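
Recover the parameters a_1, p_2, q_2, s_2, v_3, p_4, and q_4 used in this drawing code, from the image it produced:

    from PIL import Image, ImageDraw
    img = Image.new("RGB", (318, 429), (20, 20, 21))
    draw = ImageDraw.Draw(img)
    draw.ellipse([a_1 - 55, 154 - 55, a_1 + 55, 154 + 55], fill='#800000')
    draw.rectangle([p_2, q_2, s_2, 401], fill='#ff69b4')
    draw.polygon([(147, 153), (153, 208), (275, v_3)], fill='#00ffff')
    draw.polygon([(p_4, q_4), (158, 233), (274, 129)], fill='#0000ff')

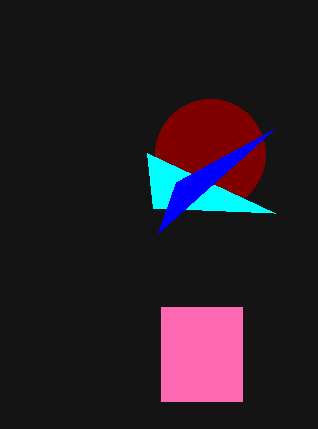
a_1 = 210
p_2 = 161
q_2 = 307
s_2 = 242
v_3 = 213
p_4 = 176
q_4 = 182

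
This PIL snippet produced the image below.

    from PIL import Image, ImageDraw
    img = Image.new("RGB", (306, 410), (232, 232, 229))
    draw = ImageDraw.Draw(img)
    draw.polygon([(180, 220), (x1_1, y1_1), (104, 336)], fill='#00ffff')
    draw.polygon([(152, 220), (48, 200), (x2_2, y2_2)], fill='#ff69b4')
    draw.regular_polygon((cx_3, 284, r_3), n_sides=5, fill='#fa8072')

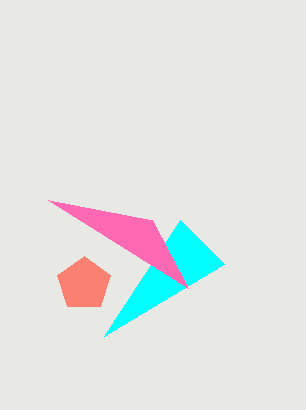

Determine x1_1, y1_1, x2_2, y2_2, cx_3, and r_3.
x1_1 = 224; y1_1 = 264; x2_2 = 188; y2_2 = 288; cx_3 = 84; r_3 = 28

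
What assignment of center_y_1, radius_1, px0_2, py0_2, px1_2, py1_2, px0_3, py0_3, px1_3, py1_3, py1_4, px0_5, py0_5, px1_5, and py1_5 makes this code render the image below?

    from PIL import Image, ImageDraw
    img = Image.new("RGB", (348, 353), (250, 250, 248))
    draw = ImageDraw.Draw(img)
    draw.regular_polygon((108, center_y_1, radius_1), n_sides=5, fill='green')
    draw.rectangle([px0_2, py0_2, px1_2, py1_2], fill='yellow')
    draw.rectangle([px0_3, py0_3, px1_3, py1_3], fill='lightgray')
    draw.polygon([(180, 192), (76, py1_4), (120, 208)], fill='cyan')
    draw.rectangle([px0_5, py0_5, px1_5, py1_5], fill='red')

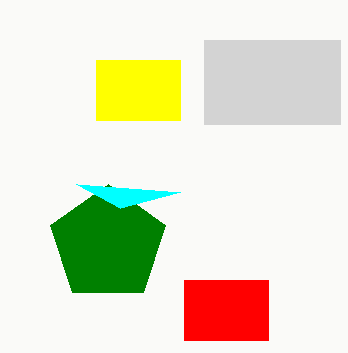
center_y_1 = 244
radius_1 = 60
px0_2 = 96
py0_2 = 60
px1_2 = 180
py1_2 = 120
px0_3 = 204
py0_3 = 40
px1_3 = 340
py1_3 = 124
py1_4 = 184
px0_5 = 184
py0_5 = 280
px1_5 = 268
py1_5 = 340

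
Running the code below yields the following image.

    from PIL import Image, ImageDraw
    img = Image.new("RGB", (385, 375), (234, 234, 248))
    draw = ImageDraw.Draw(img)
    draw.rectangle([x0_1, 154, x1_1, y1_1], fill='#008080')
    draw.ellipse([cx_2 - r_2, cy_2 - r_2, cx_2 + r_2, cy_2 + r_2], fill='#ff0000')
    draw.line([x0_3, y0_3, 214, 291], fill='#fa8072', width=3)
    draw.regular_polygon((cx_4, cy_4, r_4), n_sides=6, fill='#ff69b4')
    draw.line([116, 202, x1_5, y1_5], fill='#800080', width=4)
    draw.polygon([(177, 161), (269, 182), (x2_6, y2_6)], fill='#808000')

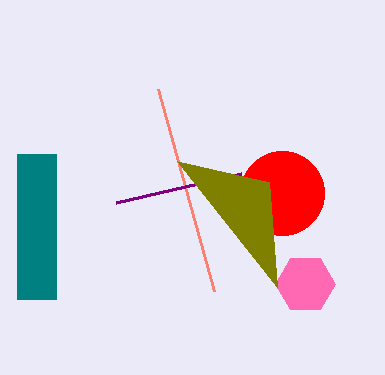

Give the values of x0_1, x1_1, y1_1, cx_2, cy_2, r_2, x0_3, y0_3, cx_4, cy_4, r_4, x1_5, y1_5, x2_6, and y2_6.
x0_1 = 17, x1_1 = 56, y1_1 = 299, cx_2 = 282, cy_2 = 193, r_2 = 42, x0_3 = 158, y0_3 = 89, cx_4 = 305, cy_4 = 284, r_4 = 30, x1_5 = 241, y1_5 = 173, x2_6 = 277, y2_6 = 287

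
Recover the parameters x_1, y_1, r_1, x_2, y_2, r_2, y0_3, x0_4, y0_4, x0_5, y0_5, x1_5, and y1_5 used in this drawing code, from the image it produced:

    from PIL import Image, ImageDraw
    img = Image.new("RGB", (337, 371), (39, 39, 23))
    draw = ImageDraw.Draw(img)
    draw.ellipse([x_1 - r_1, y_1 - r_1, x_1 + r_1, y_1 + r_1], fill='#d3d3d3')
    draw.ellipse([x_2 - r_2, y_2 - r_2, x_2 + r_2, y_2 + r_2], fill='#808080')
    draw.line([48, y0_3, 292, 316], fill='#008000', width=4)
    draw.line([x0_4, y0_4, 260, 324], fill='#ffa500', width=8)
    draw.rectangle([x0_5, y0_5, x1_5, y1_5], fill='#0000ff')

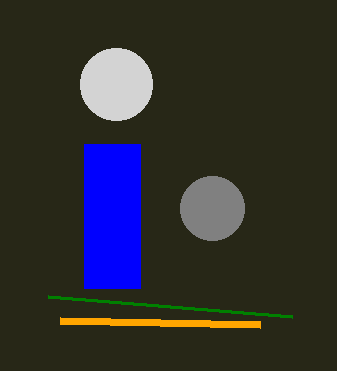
x_1 = 116, y_1 = 84, r_1 = 36, x_2 = 212, y_2 = 208, r_2 = 32, y0_3 = 296, x0_4 = 60, y0_4 = 320, x0_5 = 84, y0_5 = 144, x1_5 = 140, y1_5 = 288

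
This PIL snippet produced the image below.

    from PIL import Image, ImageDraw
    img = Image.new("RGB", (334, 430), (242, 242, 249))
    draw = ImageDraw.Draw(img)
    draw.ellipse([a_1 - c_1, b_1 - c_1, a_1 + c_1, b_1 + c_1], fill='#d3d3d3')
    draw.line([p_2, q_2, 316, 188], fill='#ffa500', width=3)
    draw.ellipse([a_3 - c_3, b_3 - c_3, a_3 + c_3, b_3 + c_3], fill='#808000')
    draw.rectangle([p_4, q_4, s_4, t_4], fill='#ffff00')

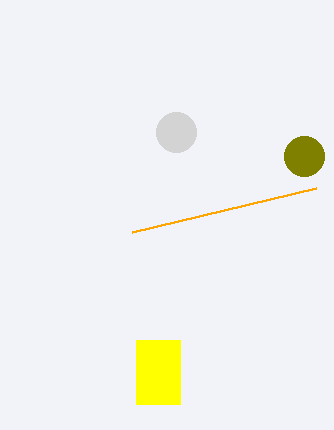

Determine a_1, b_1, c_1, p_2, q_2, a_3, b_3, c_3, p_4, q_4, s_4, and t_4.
a_1 = 176; b_1 = 132; c_1 = 20; p_2 = 132; q_2 = 232; a_3 = 304; b_3 = 156; c_3 = 20; p_4 = 136; q_4 = 340; s_4 = 180; t_4 = 404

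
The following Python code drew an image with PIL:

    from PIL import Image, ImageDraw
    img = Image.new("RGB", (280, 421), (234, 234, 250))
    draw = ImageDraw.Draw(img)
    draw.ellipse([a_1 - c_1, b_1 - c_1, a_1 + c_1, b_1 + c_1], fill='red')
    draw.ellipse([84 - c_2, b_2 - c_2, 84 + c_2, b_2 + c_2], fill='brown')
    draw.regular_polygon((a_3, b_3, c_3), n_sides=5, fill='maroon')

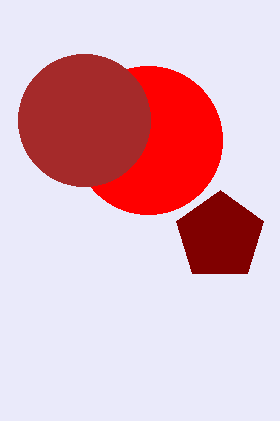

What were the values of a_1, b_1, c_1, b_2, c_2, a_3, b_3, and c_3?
a_1 = 148, b_1 = 140, c_1 = 74, b_2 = 120, c_2 = 66, a_3 = 220, b_3 = 236, c_3 = 46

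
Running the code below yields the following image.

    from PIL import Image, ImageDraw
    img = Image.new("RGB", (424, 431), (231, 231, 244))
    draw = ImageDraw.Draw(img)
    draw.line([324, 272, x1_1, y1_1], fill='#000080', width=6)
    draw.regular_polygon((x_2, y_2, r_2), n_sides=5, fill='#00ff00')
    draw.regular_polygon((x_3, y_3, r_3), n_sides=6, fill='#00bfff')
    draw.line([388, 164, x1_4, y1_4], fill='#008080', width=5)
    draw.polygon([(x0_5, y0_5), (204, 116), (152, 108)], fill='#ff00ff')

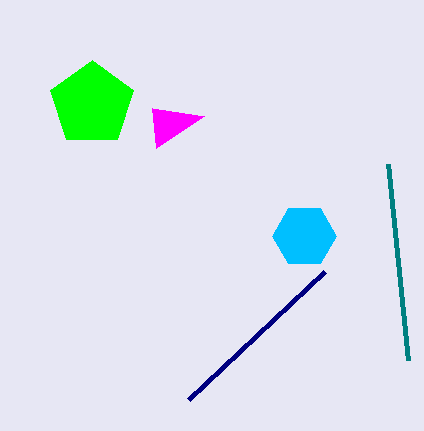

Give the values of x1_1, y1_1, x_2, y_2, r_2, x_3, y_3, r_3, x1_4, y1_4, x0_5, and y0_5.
x1_1 = 188
y1_1 = 400
x_2 = 92
y_2 = 104
r_2 = 44
x_3 = 304
y_3 = 236
r_3 = 32
x1_4 = 408
y1_4 = 360
x0_5 = 156
y0_5 = 148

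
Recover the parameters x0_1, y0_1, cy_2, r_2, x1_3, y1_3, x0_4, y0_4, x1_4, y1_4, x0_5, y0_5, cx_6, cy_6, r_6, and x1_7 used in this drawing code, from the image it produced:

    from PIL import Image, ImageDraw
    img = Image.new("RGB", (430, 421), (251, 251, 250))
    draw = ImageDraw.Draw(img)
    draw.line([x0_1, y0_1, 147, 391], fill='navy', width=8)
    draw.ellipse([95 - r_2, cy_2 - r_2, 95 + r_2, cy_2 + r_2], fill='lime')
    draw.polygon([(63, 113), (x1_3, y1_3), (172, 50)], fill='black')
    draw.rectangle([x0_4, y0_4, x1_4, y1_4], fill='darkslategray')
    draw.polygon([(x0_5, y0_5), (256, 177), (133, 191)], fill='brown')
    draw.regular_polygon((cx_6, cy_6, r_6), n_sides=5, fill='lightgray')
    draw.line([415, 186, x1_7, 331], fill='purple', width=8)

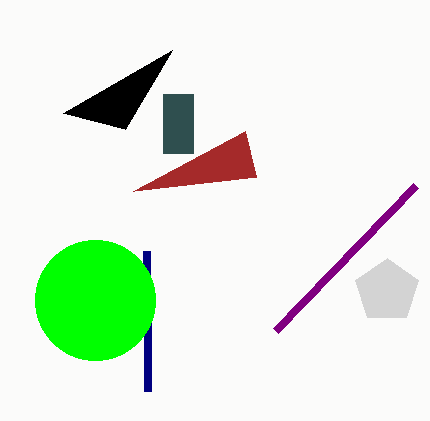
x0_1 = 146; y0_1 = 251; cy_2 = 300; r_2 = 60; x1_3 = 125; y1_3 = 129; x0_4 = 163; y0_4 = 94; x1_4 = 193; y1_4 = 153; x0_5 = 245; y0_5 = 131; cx_6 = 387; cy_6 = 291; r_6 = 33; x1_7 = 275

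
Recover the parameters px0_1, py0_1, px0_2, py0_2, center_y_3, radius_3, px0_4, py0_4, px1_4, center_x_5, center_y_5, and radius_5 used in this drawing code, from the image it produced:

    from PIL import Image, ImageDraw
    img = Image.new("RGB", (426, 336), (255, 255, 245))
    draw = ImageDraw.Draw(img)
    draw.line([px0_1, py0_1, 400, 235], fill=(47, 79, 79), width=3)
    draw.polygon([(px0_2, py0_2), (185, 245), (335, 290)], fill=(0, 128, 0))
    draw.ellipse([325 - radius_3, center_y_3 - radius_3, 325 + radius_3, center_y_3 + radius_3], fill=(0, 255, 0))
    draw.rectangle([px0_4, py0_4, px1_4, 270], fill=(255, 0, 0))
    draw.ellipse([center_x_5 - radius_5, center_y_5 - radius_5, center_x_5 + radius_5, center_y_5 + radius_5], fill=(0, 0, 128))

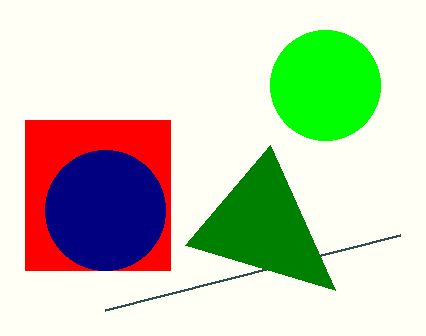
px0_1 = 105, py0_1 = 310, px0_2 = 270, py0_2 = 145, center_y_3 = 85, radius_3 = 55, px0_4 = 25, py0_4 = 120, px1_4 = 170, center_x_5 = 105, center_y_5 = 210, radius_5 = 60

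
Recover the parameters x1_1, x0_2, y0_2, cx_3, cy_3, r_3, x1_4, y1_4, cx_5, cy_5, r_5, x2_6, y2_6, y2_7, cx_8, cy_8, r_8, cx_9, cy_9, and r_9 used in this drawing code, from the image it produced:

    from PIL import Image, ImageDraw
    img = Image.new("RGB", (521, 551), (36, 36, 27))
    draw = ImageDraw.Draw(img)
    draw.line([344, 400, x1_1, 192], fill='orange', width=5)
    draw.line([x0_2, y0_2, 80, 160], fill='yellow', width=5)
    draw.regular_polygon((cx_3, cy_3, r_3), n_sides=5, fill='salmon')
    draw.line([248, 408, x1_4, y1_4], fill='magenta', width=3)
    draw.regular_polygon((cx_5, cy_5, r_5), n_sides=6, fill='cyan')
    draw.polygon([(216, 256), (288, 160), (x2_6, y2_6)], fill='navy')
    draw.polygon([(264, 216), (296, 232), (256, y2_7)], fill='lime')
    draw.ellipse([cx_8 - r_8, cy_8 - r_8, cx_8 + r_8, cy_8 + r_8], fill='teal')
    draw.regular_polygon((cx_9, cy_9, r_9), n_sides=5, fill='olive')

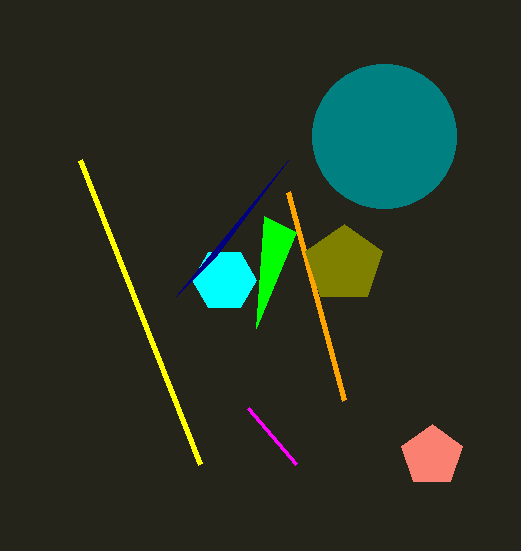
x1_1 = 288, x0_2 = 200, y0_2 = 464, cx_3 = 432, cy_3 = 456, r_3 = 32, x1_4 = 296, y1_4 = 464, cx_5 = 224, cy_5 = 280, r_5 = 32, x2_6 = 176, y2_6 = 296, y2_7 = 328, cx_8 = 384, cy_8 = 136, r_8 = 72, cx_9 = 344, cy_9 = 264, r_9 = 40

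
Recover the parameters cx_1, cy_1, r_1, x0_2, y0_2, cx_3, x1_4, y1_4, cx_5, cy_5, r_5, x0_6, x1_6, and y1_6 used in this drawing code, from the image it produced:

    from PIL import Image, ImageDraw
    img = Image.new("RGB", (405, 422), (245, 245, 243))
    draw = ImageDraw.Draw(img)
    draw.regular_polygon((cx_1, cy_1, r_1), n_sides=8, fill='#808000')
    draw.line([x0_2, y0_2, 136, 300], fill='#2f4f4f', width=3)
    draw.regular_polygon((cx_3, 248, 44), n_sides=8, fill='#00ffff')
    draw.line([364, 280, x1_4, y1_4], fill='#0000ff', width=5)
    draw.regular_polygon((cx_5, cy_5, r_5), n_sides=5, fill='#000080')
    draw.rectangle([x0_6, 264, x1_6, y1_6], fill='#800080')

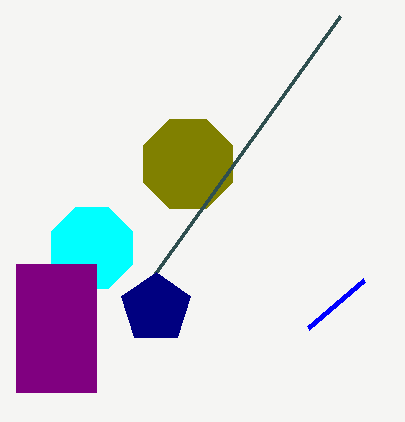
cx_1 = 188, cy_1 = 164, r_1 = 48, x0_2 = 340, y0_2 = 16, cx_3 = 92, x1_4 = 308, y1_4 = 328, cx_5 = 156, cy_5 = 308, r_5 = 36, x0_6 = 16, x1_6 = 96, y1_6 = 392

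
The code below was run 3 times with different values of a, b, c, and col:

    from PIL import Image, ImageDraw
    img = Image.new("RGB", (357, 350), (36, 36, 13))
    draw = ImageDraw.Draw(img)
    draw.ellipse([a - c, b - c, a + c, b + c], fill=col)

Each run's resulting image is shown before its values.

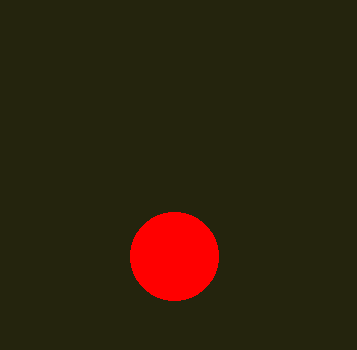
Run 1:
a = 174
b = 256
c = 44
col = 'red'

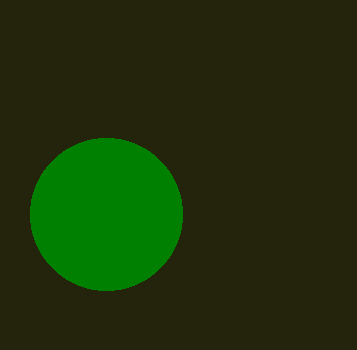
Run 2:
a = 106; b = 214; c = 76; col = 'green'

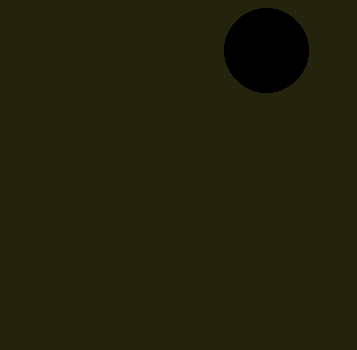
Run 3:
a = 266; b = 50; c = 42; col = 'black'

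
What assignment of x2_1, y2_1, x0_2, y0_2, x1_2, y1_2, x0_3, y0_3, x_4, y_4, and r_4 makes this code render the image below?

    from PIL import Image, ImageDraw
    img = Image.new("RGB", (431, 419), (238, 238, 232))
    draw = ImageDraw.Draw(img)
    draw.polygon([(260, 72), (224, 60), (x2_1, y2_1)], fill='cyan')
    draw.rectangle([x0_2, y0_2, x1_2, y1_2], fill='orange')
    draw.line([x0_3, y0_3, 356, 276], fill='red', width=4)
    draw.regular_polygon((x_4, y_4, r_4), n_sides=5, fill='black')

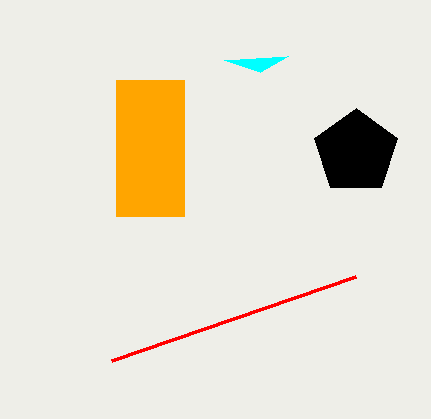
x2_1 = 288
y2_1 = 56
x0_2 = 116
y0_2 = 80
x1_2 = 184
y1_2 = 216
x0_3 = 112
y0_3 = 360
x_4 = 356
y_4 = 152
r_4 = 44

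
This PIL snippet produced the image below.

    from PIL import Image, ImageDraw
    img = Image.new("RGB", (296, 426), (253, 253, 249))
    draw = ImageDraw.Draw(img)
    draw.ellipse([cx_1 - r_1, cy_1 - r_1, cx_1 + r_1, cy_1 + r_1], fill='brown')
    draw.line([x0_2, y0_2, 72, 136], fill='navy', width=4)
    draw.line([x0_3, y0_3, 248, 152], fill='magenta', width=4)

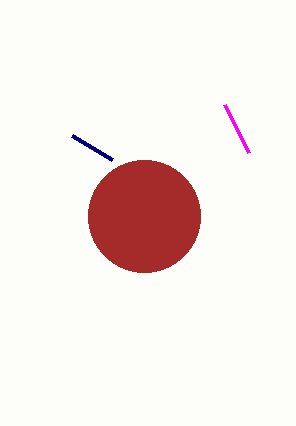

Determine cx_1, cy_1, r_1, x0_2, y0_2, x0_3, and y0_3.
cx_1 = 144
cy_1 = 216
r_1 = 56
x0_2 = 112
y0_2 = 160
x0_3 = 224
y0_3 = 104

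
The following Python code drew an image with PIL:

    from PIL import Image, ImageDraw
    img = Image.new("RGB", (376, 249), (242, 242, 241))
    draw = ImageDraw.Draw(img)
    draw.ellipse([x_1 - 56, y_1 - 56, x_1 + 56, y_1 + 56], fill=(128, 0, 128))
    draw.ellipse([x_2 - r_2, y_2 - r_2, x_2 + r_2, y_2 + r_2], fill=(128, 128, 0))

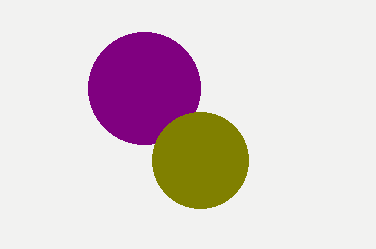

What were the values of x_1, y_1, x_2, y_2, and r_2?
x_1 = 144; y_1 = 88; x_2 = 200; y_2 = 160; r_2 = 48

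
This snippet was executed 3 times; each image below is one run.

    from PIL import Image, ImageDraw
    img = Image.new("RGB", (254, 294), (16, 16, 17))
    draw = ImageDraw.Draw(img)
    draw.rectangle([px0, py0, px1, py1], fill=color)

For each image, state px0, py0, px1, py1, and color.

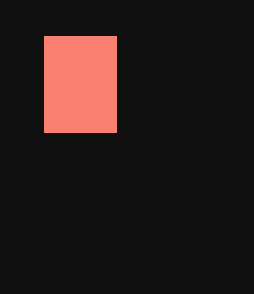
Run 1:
px0 = 44, py0 = 36, px1 = 116, py1 = 132, color = 'salmon'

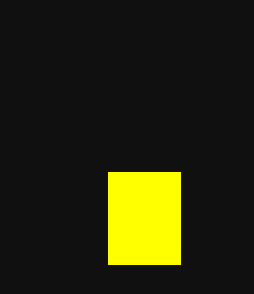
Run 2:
px0 = 108, py0 = 172, px1 = 180, py1 = 264, color = 'yellow'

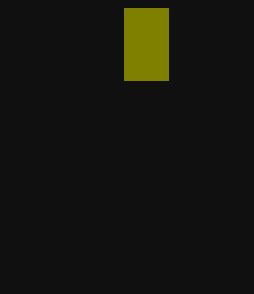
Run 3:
px0 = 124
py0 = 8
px1 = 168
py1 = 80
color = 'olive'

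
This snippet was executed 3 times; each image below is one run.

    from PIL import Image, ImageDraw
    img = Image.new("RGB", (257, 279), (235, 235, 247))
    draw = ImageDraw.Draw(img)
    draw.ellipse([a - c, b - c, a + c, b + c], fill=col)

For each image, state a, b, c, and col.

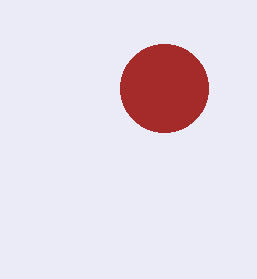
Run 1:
a = 164, b = 88, c = 44, col = 'brown'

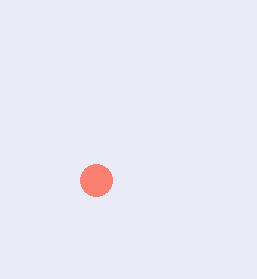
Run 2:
a = 96; b = 180; c = 16; col = 'salmon'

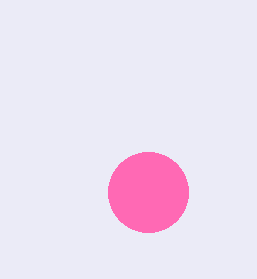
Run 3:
a = 148; b = 192; c = 40; col = 'hotpink'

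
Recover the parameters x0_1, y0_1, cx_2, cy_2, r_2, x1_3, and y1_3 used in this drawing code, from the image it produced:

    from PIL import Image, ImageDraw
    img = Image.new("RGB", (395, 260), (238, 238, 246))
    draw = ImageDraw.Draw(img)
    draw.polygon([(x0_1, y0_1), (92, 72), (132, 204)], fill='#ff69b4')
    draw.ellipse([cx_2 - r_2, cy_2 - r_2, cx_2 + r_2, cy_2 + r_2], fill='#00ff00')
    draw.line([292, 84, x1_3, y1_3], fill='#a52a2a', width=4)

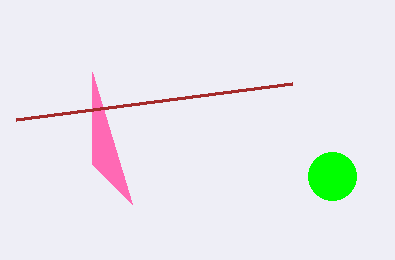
x0_1 = 92; y0_1 = 164; cx_2 = 332; cy_2 = 176; r_2 = 24; x1_3 = 16; y1_3 = 120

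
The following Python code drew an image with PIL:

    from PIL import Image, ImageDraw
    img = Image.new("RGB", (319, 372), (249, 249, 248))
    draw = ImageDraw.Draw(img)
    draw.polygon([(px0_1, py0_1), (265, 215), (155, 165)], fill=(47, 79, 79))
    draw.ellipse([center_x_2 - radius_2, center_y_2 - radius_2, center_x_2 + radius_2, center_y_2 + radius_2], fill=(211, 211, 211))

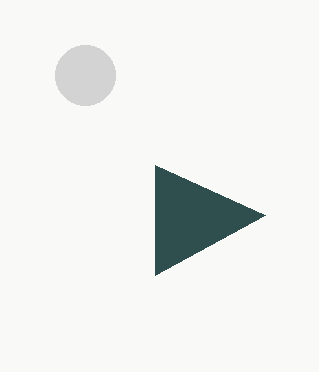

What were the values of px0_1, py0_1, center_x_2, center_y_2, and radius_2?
px0_1 = 155
py0_1 = 275
center_x_2 = 85
center_y_2 = 75
radius_2 = 30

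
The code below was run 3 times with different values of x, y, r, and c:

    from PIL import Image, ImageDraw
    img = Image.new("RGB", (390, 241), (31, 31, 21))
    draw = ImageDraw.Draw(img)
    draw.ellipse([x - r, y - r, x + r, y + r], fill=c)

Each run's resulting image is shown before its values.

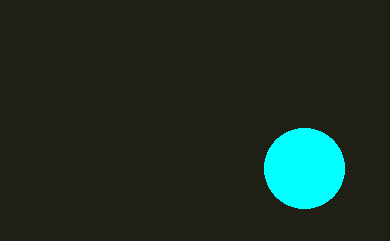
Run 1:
x = 304
y = 168
r = 40
c = 'cyan'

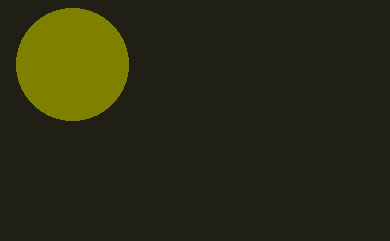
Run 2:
x = 72; y = 64; r = 56; c = 'olive'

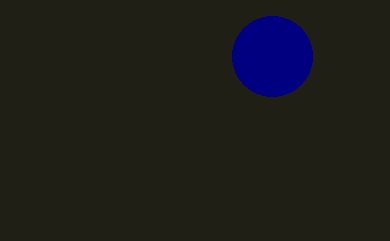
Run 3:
x = 272
y = 56
r = 40
c = 'navy'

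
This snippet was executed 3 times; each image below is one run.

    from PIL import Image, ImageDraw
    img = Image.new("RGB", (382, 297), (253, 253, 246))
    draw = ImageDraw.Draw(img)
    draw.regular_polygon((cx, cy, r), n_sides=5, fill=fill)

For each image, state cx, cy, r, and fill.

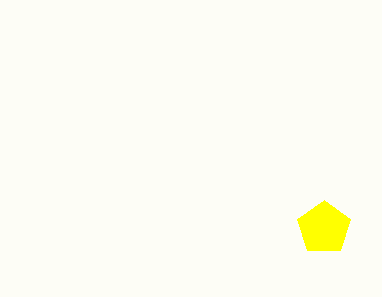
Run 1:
cx = 324
cy = 228
r = 28
fill = 'yellow'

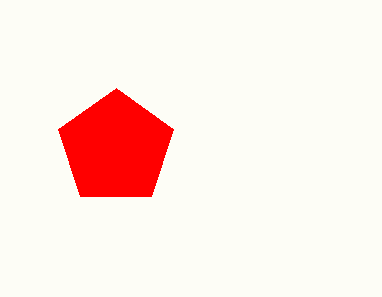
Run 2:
cx = 116
cy = 148
r = 60
fill = 'red'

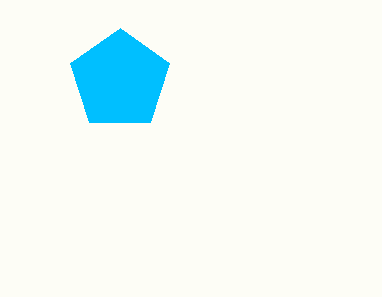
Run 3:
cx = 120
cy = 80
r = 52
fill = 'deepskyblue'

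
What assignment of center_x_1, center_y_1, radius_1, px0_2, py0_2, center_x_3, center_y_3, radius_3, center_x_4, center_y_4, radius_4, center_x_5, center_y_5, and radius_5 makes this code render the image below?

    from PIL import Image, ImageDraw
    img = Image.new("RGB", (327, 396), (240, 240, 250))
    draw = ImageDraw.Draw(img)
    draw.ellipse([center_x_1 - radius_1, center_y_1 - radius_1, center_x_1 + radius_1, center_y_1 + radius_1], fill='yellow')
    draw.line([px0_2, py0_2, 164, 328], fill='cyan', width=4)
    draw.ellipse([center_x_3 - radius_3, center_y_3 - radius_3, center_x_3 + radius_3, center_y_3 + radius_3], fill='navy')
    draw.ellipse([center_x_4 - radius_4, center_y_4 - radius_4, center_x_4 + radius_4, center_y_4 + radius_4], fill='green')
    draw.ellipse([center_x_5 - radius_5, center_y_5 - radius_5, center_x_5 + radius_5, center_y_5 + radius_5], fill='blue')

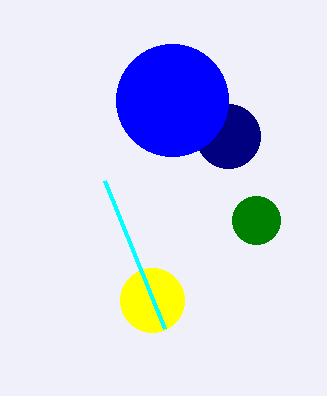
center_x_1 = 152
center_y_1 = 300
radius_1 = 32
px0_2 = 104
py0_2 = 180
center_x_3 = 228
center_y_3 = 136
radius_3 = 32
center_x_4 = 256
center_y_4 = 220
radius_4 = 24
center_x_5 = 172
center_y_5 = 100
radius_5 = 56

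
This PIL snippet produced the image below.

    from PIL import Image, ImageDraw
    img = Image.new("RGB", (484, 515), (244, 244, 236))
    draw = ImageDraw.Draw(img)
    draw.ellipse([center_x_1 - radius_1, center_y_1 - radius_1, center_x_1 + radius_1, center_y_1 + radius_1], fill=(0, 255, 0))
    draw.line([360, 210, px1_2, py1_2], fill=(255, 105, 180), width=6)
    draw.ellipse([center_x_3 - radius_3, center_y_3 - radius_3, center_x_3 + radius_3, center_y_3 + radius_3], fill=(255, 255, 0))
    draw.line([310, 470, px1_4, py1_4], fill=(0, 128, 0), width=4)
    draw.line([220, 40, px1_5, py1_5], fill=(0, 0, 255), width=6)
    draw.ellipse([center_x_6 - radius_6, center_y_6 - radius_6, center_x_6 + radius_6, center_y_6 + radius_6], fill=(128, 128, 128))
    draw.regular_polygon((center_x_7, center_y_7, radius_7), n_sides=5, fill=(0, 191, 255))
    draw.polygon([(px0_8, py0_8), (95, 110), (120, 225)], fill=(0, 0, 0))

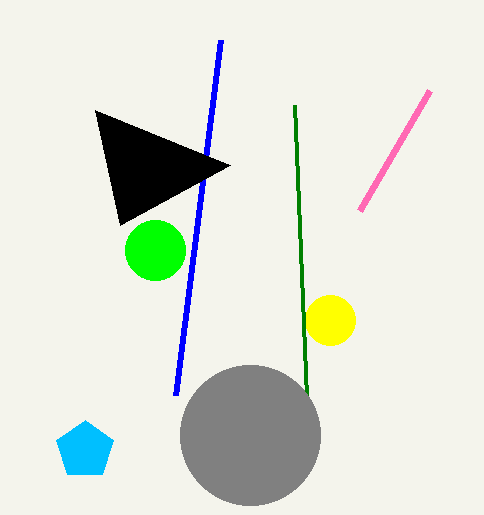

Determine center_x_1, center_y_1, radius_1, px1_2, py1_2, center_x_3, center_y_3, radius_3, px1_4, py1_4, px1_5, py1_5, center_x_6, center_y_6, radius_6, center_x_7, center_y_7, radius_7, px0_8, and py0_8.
center_x_1 = 155, center_y_1 = 250, radius_1 = 30, px1_2 = 430, py1_2 = 90, center_x_3 = 330, center_y_3 = 320, radius_3 = 25, px1_4 = 295, py1_4 = 105, px1_5 = 175, py1_5 = 395, center_x_6 = 250, center_y_6 = 435, radius_6 = 70, center_x_7 = 85, center_y_7 = 450, radius_7 = 30, px0_8 = 230, py0_8 = 165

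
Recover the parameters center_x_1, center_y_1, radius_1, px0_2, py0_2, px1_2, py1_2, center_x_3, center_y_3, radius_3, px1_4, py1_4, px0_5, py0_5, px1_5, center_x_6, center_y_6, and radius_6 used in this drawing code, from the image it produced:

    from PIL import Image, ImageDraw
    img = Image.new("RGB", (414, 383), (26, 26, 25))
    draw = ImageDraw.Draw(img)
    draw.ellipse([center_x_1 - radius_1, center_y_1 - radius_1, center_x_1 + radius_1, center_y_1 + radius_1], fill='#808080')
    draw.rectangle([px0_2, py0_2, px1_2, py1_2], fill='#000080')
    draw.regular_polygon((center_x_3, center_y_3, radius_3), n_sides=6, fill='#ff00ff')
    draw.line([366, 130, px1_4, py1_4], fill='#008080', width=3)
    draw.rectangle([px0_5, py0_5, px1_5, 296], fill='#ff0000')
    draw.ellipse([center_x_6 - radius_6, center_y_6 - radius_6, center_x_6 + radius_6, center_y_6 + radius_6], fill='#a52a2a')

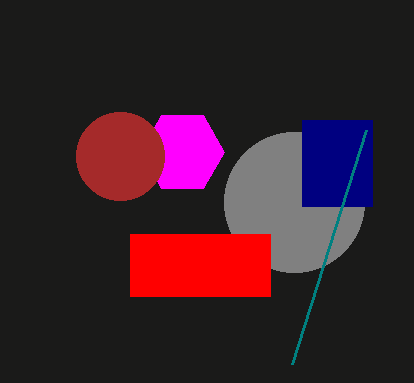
center_x_1 = 294, center_y_1 = 202, radius_1 = 70, px0_2 = 302, py0_2 = 120, px1_2 = 372, py1_2 = 206, center_x_3 = 182, center_y_3 = 152, radius_3 = 42, px1_4 = 292, py1_4 = 364, px0_5 = 130, py0_5 = 234, px1_5 = 270, center_x_6 = 120, center_y_6 = 156, radius_6 = 44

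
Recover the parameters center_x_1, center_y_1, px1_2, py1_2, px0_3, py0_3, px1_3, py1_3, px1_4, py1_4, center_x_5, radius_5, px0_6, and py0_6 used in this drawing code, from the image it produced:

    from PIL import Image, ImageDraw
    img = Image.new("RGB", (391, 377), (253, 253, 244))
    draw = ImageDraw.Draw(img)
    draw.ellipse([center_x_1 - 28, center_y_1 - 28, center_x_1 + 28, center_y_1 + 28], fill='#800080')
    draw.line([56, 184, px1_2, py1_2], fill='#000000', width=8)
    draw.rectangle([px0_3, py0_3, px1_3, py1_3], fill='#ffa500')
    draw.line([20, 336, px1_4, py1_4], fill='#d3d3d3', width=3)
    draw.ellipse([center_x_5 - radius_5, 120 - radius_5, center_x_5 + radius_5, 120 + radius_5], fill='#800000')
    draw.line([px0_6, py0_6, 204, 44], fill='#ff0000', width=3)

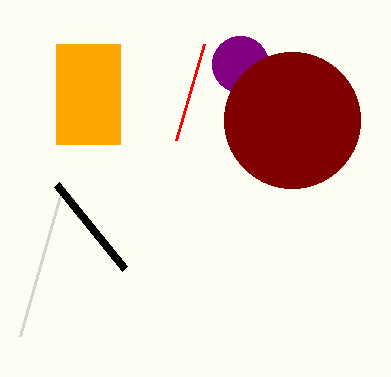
center_x_1 = 240
center_y_1 = 64
px1_2 = 124
py1_2 = 268
px0_3 = 56
py0_3 = 44
px1_3 = 120
py1_3 = 144
px1_4 = 60
py1_4 = 196
center_x_5 = 292
radius_5 = 68
px0_6 = 176
py0_6 = 140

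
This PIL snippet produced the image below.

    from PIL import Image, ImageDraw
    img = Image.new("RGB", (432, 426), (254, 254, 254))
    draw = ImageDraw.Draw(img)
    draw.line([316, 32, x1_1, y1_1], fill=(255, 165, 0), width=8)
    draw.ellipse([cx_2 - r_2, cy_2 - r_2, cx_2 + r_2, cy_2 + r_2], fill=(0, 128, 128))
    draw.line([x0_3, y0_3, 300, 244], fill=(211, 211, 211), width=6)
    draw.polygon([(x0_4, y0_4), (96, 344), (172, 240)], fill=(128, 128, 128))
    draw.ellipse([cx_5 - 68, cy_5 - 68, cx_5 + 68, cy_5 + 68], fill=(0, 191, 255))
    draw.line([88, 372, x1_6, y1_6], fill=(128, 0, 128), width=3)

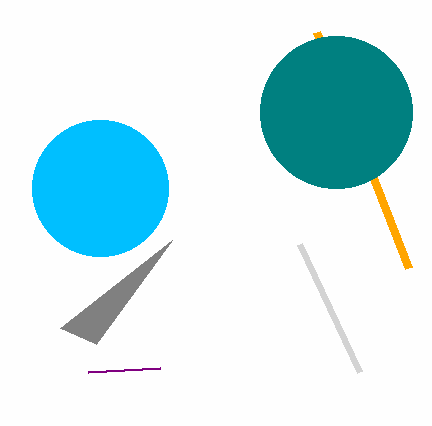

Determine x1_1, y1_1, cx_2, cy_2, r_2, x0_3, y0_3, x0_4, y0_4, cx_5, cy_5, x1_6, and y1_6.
x1_1 = 408
y1_1 = 268
cx_2 = 336
cy_2 = 112
r_2 = 76
x0_3 = 360
y0_3 = 372
x0_4 = 60
y0_4 = 328
cx_5 = 100
cy_5 = 188
x1_6 = 160
y1_6 = 368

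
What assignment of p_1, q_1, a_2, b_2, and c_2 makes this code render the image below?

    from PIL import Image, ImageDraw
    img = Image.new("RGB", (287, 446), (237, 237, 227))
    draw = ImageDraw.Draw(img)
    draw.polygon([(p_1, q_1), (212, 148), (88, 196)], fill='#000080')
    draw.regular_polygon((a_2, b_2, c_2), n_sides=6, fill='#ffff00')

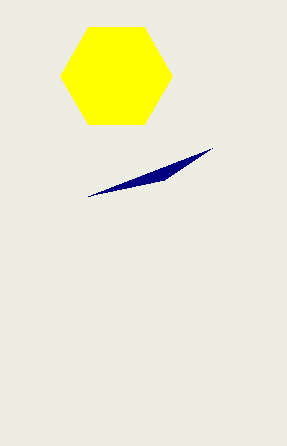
p_1 = 164; q_1 = 180; a_2 = 116; b_2 = 76; c_2 = 56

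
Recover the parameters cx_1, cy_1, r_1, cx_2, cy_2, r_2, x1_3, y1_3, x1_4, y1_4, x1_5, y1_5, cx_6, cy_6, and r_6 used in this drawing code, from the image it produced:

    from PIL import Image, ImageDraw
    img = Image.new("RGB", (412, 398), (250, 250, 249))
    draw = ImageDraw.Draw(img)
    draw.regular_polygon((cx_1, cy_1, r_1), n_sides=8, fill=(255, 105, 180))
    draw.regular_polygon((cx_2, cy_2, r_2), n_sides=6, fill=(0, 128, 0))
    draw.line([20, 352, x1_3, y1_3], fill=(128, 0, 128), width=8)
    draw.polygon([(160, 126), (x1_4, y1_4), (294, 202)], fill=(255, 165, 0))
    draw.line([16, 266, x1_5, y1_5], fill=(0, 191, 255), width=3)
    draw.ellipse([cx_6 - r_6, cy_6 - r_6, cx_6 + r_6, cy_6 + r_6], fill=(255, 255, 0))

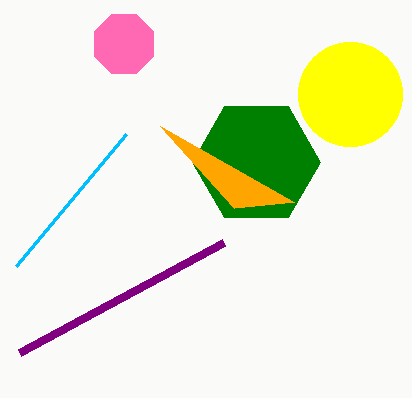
cx_1 = 124; cy_1 = 44; r_1 = 32; cx_2 = 256; cy_2 = 162; r_2 = 64; x1_3 = 224; y1_3 = 242; x1_4 = 234; y1_4 = 208; x1_5 = 126; y1_5 = 134; cx_6 = 350; cy_6 = 94; r_6 = 52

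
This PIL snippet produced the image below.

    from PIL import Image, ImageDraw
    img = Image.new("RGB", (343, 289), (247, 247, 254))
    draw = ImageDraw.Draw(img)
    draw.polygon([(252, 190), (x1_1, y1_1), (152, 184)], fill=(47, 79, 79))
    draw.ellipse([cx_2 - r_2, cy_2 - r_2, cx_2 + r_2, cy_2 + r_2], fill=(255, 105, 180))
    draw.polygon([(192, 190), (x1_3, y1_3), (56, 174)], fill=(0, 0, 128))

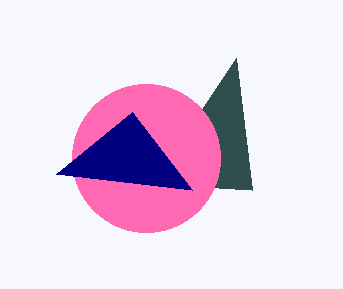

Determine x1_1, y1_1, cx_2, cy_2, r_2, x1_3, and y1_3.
x1_1 = 236
y1_1 = 58
cx_2 = 146
cy_2 = 158
r_2 = 74
x1_3 = 132
y1_3 = 112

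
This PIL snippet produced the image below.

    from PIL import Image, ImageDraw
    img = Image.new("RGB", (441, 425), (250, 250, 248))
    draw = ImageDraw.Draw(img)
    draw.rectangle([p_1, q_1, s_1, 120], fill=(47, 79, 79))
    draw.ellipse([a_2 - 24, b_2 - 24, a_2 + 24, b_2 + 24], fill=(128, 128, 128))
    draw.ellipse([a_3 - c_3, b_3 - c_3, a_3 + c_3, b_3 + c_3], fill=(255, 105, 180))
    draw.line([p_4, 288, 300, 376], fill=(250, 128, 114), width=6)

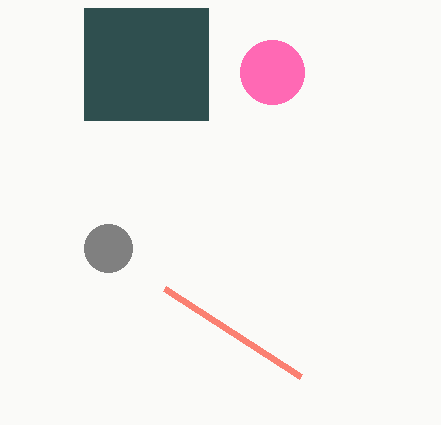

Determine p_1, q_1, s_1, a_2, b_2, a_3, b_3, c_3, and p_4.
p_1 = 84
q_1 = 8
s_1 = 208
a_2 = 108
b_2 = 248
a_3 = 272
b_3 = 72
c_3 = 32
p_4 = 164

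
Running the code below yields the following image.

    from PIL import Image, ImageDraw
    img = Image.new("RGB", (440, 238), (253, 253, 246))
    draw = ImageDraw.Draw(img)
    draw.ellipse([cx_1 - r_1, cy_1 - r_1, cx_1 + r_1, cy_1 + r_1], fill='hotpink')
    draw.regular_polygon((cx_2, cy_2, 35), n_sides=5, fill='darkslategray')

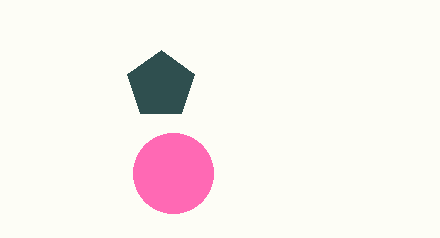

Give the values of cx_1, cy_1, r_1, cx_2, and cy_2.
cx_1 = 173; cy_1 = 173; r_1 = 40; cx_2 = 161; cy_2 = 85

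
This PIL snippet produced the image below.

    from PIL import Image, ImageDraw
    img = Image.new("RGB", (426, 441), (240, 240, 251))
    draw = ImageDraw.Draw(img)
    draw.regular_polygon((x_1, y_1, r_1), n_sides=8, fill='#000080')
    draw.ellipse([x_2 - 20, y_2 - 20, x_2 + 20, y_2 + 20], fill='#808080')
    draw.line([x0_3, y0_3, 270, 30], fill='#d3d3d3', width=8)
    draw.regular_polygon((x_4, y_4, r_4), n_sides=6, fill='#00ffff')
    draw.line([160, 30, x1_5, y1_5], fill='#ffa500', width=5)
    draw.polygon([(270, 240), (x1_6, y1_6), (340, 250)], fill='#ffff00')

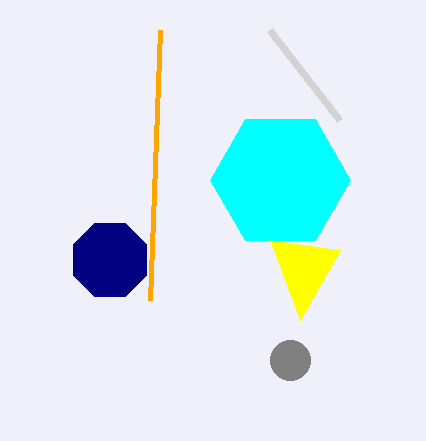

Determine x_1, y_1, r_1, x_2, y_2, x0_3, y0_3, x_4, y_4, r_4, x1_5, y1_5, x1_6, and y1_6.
x_1 = 110, y_1 = 260, r_1 = 40, x_2 = 290, y_2 = 360, x0_3 = 340, y0_3 = 120, x_4 = 280, y_4 = 180, r_4 = 70, x1_5 = 150, y1_5 = 300, x1_6 = 300, y1_6 = 320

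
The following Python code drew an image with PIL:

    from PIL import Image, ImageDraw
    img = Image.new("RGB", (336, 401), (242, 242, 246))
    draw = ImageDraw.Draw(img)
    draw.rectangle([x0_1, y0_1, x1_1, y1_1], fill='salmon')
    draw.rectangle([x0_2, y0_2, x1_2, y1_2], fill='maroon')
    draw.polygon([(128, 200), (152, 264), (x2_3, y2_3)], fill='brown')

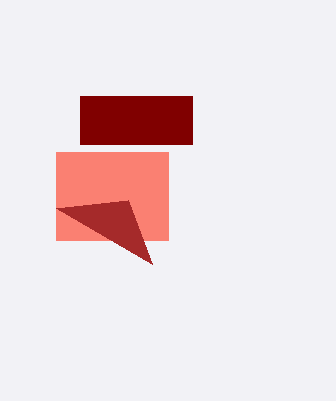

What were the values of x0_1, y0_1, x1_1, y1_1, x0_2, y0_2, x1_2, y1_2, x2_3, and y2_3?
x0_1 = 56
y0_1 = 152
x1_1 = 168
y1_1 = 240
x0_2 = 80
y0_2 = 96
x1_2 = 192
y1_2 = 144
x2_3 = 56
y2_3 = 208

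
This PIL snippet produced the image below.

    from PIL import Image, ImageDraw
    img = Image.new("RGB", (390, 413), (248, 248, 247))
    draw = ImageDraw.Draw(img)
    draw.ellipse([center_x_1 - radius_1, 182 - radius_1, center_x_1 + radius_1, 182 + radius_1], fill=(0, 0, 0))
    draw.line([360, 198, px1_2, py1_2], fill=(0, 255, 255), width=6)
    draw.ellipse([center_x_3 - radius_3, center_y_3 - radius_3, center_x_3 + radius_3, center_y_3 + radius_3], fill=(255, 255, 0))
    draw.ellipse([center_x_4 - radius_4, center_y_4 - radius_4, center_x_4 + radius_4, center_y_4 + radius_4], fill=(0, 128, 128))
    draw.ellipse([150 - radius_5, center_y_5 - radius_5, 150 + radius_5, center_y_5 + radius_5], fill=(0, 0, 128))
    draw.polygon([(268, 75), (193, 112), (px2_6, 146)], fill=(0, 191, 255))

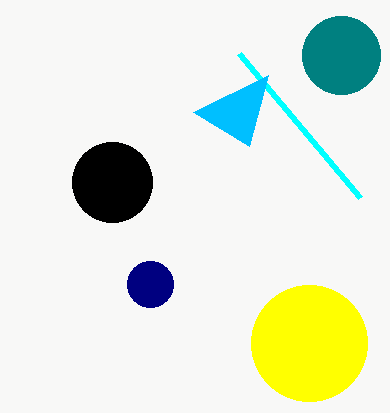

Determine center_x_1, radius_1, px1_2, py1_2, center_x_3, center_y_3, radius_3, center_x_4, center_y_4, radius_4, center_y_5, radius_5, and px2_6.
center_x_1 = 112, radius_1 = 40, px1_2 = 239, py1_2 = 54, center_x_3 = 309, center_y_3 = 343, radius_3 = 58, center_x_4 = 341, center_y_4 = 55, radius_4 = 39, center_y_5 = 284, radius_5 = 23, px2_6 = 249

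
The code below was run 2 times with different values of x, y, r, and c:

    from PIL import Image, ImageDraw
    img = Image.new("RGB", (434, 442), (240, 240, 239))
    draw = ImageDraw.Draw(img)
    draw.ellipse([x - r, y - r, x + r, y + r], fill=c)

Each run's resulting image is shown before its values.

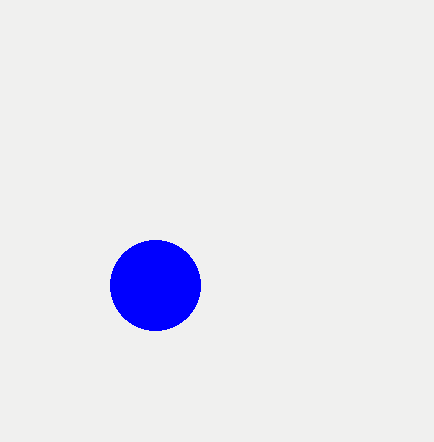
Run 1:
x = 155
y = 285
r = 45
c = 'blue'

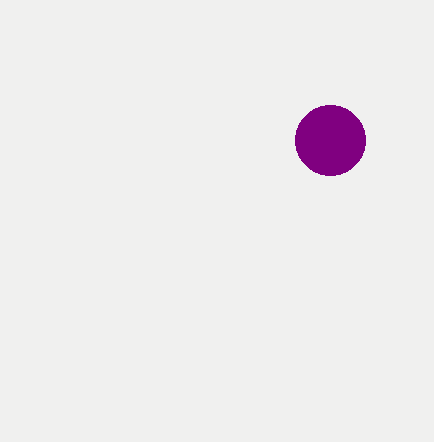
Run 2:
x = 330
y = 140
r = 35
c = 'purple'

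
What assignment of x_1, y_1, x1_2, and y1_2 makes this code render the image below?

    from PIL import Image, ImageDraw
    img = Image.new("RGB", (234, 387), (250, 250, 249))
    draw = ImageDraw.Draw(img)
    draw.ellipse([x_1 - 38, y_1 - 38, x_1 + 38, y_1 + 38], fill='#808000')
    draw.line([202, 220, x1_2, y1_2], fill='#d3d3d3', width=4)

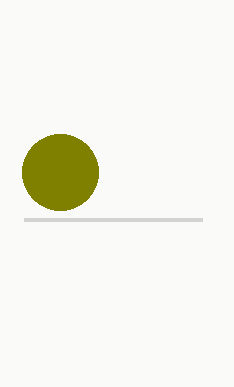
x_1 = 60
y_1 = 172
x1_2 = 24
y1_2 = 220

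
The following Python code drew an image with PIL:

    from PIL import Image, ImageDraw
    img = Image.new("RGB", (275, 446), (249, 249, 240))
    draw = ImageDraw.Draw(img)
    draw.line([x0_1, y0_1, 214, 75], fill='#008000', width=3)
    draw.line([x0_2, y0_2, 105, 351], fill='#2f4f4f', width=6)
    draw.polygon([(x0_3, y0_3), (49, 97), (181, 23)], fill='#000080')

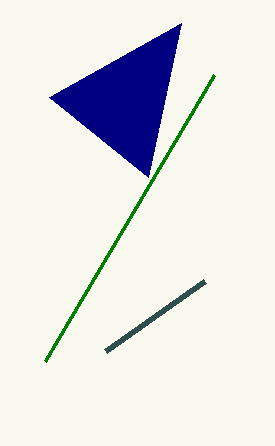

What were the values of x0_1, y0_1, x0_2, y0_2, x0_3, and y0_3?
x0_1 = 45; y0_1 = 361; x0_2 = 204; y0_2 = 281; x0_3 = 148; y0_3 = 177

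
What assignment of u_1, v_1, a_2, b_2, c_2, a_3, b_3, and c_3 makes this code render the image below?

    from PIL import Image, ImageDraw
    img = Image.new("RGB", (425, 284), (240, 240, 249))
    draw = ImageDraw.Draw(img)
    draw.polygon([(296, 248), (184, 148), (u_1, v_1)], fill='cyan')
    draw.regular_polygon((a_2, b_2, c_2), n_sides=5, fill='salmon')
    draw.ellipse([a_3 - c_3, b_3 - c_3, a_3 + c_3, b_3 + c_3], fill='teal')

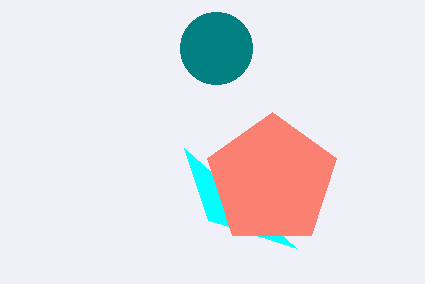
u_1 = 208
v_1 = 220
a_2 = 272
b_2 = 180
c_2 = 68
a_3 = 216
b_3 = 48
c_3 = 36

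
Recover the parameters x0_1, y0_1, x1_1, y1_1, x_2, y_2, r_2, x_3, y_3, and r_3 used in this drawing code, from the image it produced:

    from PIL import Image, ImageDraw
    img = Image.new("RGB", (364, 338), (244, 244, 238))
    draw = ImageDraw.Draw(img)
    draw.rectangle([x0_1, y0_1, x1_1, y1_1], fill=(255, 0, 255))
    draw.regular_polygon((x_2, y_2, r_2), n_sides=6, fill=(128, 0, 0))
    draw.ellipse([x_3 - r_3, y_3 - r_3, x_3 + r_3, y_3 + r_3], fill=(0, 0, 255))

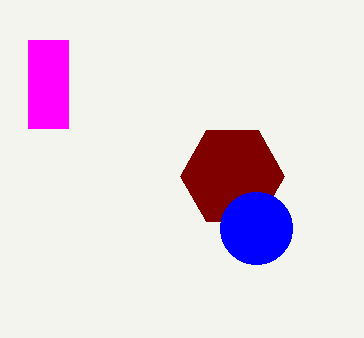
x0_1 = 28, y0_1 = 40, x1_1 = 68, y1_1 = 128, x_2 = 232, y_2 = 176, r_2 = 52, x_3 = 256, y_3 = 228, r_3 = 36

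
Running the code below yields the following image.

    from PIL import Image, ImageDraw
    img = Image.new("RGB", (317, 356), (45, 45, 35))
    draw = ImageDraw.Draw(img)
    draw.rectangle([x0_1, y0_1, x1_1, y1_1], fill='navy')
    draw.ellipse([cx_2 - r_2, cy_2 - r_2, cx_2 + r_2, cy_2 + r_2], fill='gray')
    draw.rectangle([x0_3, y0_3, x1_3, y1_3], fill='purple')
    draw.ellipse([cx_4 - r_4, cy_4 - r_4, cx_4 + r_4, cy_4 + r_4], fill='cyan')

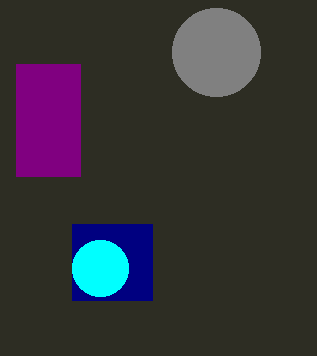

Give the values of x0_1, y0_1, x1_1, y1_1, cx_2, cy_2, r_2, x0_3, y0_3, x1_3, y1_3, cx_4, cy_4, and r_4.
x0_1 = 72, y0_1 = 224, x1_1 = 152, y1_1 = 300, cx_2 = 216, cy_2 = 52, r_2 = 44, x0_3 = 16, y0_3 = 64, x1_3 = 80, y1_3 = 176, cx_4 = 100, cy_4 = 268, r_4 = 28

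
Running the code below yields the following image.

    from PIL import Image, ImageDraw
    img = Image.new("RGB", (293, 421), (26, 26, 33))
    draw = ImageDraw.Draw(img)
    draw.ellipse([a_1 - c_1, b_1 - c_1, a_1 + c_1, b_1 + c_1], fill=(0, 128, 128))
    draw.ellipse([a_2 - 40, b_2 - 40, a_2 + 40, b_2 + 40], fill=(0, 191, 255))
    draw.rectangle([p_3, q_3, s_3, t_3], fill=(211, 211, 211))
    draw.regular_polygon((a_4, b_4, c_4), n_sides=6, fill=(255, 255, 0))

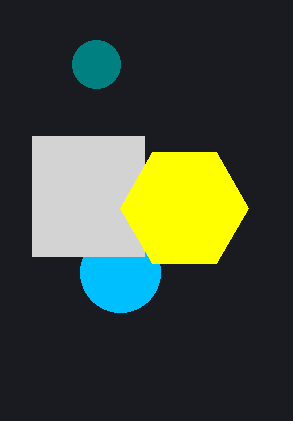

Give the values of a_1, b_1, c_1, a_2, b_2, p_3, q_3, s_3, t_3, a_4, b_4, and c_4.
a_1 = 96
b_1 = 64
c_1 = 24
a_2 = 120
b_2 = 272
p_3 = 32
q_3 = 136
s_3 = 144
t_3 = 256
a_4 = 184
b_4 = 208
c_4 = 64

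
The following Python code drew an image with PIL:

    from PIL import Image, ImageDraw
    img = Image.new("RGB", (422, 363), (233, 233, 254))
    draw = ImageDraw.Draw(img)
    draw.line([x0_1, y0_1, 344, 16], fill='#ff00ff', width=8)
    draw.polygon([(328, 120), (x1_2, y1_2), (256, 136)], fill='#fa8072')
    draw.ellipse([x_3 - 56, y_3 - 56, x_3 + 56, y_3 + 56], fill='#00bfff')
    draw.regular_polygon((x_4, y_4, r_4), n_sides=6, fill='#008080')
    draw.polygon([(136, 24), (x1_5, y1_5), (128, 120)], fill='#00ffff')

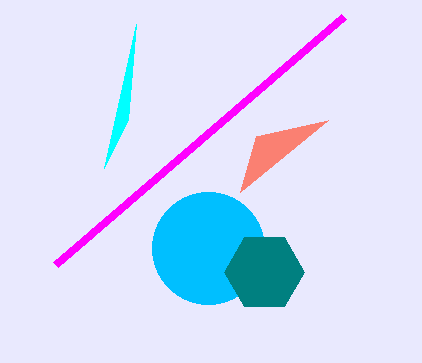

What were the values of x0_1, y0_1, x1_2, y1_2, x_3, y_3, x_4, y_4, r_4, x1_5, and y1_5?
x0_1 = 56; y0_1 = 264; x1_2 = 240; y1_2 = 192; x_3 = 208; y_3 = 248; x_4 = 264; y_4 = 272; r_4 = 40; x1_5 = 104; y1_5 = 168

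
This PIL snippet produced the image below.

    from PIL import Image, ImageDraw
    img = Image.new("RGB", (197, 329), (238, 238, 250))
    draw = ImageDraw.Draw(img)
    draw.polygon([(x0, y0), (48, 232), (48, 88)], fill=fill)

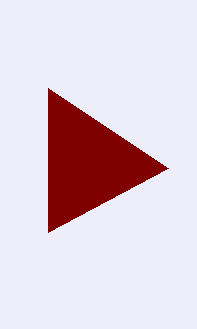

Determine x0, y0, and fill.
x0 = 168; y0 = 168; fill = 'maroon'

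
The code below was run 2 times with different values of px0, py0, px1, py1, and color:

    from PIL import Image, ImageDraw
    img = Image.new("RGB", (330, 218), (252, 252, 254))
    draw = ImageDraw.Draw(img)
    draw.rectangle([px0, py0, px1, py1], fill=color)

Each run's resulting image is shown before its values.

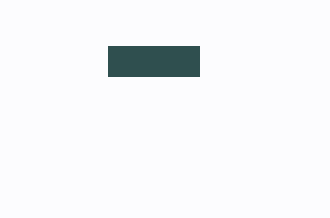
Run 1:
px0 = 108, py0 = 46, px1 = 199, py1 = 76, color = 'darkslategray'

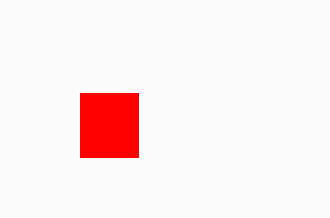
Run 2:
px0 = 80
py0 = 93
px1 = 138
py1 = 157
color = 'red'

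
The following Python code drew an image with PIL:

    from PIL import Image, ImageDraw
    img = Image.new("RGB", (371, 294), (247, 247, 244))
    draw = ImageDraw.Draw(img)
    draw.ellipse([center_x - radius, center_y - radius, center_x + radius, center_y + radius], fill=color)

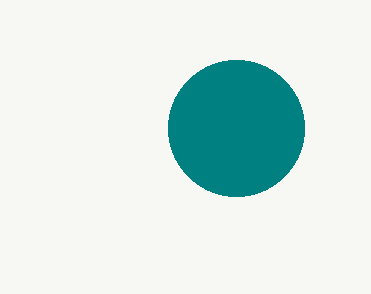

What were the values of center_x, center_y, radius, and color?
center_x = 236; center_y = 128; radius = 68; color = 'teal'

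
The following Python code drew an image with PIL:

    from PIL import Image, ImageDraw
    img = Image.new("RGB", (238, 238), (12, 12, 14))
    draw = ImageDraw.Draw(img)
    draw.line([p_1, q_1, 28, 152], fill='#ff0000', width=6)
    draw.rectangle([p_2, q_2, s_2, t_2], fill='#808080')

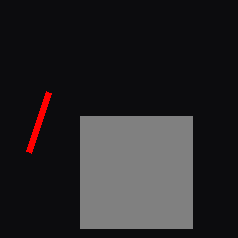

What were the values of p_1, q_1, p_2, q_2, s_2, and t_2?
p_1 = 48
q_1 = 92
p_2 = 80
q_2 = 116
s_2 = 192
t_2 = 228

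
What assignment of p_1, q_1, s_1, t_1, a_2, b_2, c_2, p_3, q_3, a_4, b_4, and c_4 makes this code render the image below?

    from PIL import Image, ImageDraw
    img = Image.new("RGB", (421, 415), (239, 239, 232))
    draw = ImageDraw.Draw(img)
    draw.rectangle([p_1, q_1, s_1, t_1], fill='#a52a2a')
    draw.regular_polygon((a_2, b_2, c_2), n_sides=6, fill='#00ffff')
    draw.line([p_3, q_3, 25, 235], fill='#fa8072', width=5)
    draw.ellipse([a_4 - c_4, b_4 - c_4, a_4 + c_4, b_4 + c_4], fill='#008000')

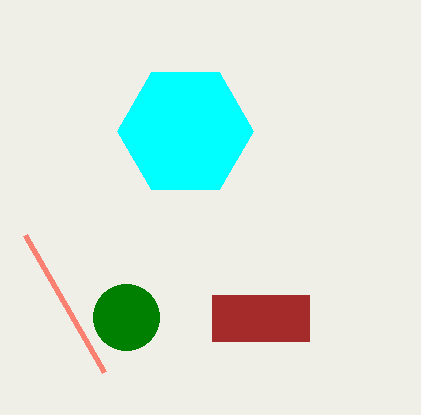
p_1 = 212, q_1 = 295, s_1 = 309, t_1 = 341, a_2 = 185, b_2 = 131, c_2 = 68, p_3 = 104, q_3 = 372, a_4 = 126, b_4 = 317, c_4 = 33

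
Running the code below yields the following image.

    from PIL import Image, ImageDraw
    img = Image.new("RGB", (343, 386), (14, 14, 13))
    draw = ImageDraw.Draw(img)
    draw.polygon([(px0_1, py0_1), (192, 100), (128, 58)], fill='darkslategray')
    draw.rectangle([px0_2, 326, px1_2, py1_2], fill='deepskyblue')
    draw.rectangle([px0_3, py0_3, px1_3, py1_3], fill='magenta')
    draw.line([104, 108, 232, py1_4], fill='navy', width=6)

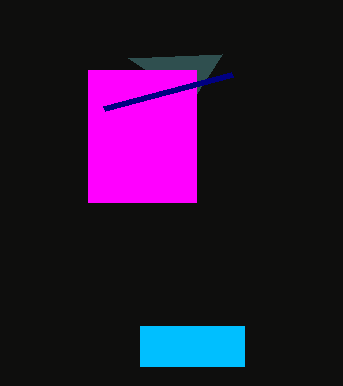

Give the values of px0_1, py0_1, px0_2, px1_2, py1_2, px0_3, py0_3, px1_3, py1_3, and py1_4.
px0_1 = 222; py0_1 = 54; px0_2 = 140; px1_2 = 244; py1_2 = 366; px0_3 = 88; py0_3 = 70; px1_3 = 196; py1_3 = 202; py1_4 = 74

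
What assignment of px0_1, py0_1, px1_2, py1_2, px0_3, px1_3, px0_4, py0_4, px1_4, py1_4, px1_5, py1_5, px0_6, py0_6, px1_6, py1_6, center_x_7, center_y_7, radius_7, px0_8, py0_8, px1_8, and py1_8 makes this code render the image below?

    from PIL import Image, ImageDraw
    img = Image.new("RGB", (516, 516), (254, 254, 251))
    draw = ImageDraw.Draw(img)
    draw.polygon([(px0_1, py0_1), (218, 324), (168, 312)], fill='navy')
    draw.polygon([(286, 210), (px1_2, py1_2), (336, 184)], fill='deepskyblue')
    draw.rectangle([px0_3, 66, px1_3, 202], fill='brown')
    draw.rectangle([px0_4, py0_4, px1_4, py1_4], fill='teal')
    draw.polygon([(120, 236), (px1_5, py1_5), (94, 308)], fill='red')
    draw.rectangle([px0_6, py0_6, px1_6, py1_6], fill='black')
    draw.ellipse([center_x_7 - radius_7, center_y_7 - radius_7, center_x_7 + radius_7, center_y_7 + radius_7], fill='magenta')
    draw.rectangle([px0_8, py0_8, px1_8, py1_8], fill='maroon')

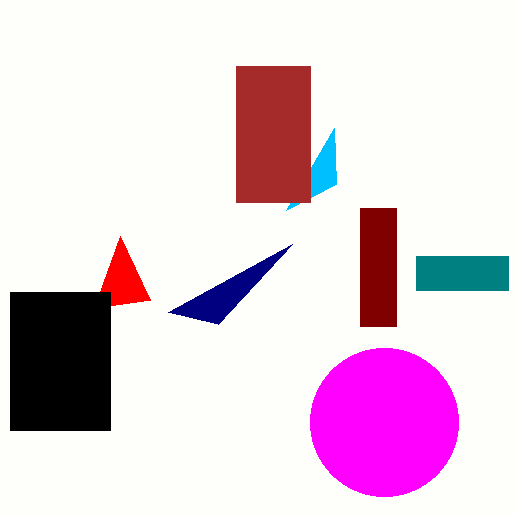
px0_1 = 292
py0_1 = 244
px1_2 = 334
py1_2 = 128
px0_3 = 236
px1_3 = 310
px0_4 = 416
py0_4 = 256
px1_4 = 508
py1_4 = 290
px1_5 = 150
py1_5 = 300
px0_6 = 10
py0_6 = 292
px1_6 = 110
py1_6 = 430
center_x_7 = 384
center_y_7 = 422
radius_7 = 74
px0_8 = 360
py0_8 = 208
px1_8 = 396
py1_8 = 326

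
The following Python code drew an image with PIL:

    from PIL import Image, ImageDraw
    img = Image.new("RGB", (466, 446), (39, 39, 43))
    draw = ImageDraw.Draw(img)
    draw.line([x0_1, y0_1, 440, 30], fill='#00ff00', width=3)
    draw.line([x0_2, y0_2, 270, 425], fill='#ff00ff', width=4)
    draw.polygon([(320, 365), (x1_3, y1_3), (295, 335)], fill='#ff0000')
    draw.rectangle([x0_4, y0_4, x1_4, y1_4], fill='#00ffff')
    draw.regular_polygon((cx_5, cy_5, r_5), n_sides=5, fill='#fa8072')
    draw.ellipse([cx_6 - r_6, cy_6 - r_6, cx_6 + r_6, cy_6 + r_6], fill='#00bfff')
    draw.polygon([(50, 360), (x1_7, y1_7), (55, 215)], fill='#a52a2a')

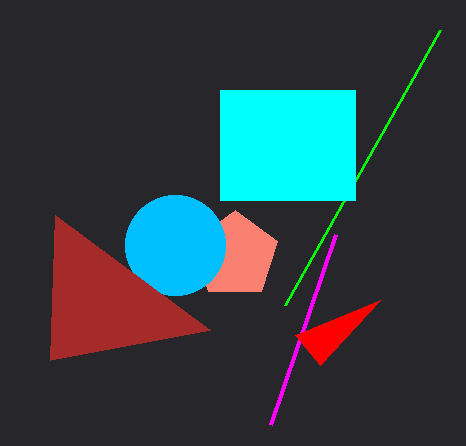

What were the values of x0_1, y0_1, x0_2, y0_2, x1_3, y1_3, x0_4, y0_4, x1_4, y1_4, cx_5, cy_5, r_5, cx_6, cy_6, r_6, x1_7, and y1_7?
x0_1 = 285; y0_1 = 305; x0_2 = 335; y0_2 = 235; x1_3 = 380; y1_3 = 300; x0_4 = 220; y0_4 = 90; x1_4 = 355; y1_4 = 200; cx_5 = 235; cy_5 = 255; r_5 = 45; cx_6 = 175; cy_6 = 245; r_6 = 50; x1_7 = 210; y1_7 = 330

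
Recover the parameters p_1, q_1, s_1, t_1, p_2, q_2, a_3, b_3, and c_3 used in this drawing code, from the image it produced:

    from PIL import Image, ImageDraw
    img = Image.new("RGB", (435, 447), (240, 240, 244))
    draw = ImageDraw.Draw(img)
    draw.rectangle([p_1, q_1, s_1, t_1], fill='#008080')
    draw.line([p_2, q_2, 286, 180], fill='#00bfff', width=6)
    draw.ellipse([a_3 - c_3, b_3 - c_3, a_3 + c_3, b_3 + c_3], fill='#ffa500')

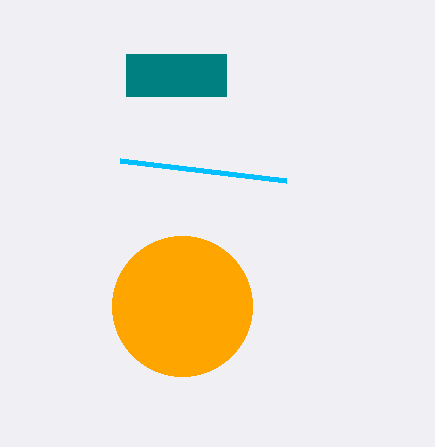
p_1 = 126, q_1 = 54, s_1 = 226, t_1 = 96, p_2 = 120, q_2 = 160, a_3 = 182, b_3 = 306, c_3 = 70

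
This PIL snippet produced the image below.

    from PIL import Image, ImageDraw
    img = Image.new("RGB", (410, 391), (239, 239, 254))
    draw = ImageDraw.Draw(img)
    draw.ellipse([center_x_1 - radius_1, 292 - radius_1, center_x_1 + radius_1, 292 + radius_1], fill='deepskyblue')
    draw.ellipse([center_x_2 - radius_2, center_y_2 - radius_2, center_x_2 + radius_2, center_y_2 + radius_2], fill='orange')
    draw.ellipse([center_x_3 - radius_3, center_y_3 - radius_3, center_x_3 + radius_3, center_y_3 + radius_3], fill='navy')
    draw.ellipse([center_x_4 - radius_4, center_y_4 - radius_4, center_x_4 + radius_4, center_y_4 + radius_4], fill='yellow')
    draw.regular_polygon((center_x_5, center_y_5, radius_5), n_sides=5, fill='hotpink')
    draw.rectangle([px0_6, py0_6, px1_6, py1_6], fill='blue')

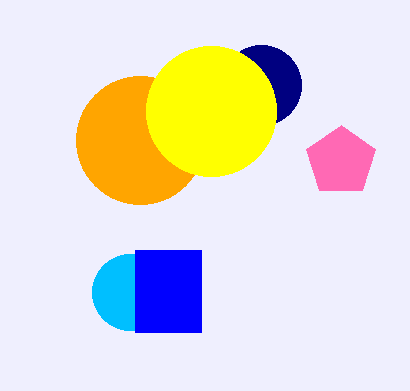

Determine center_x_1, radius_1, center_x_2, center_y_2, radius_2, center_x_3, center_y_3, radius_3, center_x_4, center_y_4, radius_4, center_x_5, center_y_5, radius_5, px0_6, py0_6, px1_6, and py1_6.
center_x_1 = 130
radius_1 = 38
center_x_2 = 140
center_y_2 = 140
radius_2 = 64
center_x_3 = 261
center_y_3 = 85
radius_3 = 40
center_x_4 = 211
center_y_4 = 111
radius_4 = 65
center_x_5 = 341
center_y_5 = 161
radius_5 = 36
px0_6 = 135
py0_6 = 250
px1_6 = 201
py1_6 = 332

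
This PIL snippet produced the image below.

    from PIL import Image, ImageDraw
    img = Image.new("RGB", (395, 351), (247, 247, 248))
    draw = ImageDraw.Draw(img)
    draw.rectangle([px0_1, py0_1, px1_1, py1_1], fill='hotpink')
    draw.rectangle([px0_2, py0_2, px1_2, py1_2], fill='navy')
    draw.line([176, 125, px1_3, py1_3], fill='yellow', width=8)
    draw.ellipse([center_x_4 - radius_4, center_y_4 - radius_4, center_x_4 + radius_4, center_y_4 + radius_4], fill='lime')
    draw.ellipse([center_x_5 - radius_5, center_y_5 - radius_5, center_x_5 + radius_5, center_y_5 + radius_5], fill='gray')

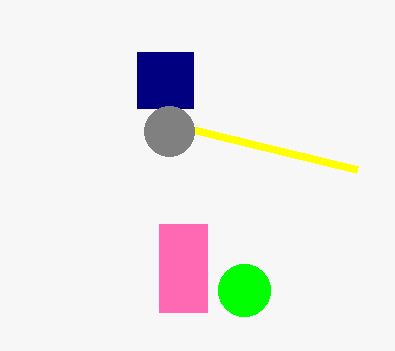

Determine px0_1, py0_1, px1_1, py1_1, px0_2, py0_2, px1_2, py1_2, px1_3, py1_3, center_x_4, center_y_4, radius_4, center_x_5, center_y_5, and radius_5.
px0_1 = 159, py0_1 = 224, px1_1 = 207, py1_1 = 312, px0_2 = 137, py0_2 = 52, px1_2 = 193, py1_2 = 108, px1_3 = 357, py1_3 = 169, center_x_4 = 244, center_y_4 = 290, radius_4 = 26, center_x_5 = 169, center_y_5 = 131, radius_5 = 25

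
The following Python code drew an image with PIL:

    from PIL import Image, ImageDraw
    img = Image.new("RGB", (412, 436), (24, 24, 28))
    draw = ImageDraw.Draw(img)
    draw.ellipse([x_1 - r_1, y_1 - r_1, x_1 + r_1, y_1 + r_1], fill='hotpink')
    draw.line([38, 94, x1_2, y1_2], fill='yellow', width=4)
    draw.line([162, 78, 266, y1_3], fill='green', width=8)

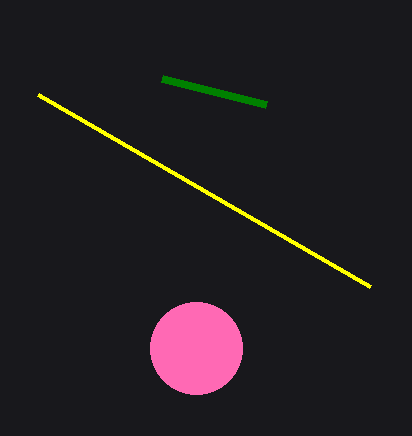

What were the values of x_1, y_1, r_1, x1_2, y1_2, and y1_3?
x_1 = 196; y_1 = 348; r_1 = 46; x1_2 = 370; y1_2 = 286; y1_3 = 104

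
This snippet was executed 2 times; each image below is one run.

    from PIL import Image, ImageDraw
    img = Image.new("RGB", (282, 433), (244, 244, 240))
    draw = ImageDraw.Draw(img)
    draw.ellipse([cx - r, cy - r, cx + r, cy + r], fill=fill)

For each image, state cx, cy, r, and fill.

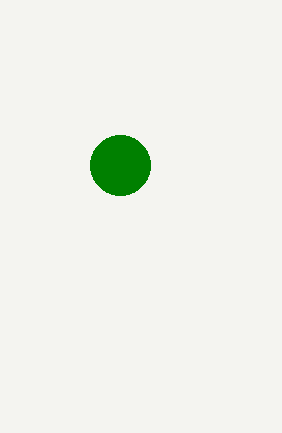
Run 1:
cx = 120
cy = 165
r = 30
fill = 'green'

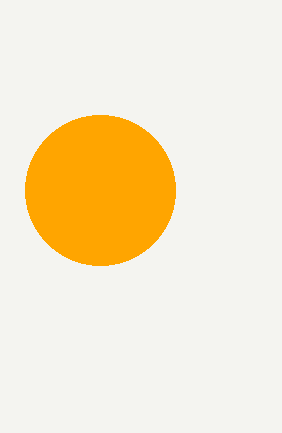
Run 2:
cx = 100; cy = 190; r = 75; fill = 'orange'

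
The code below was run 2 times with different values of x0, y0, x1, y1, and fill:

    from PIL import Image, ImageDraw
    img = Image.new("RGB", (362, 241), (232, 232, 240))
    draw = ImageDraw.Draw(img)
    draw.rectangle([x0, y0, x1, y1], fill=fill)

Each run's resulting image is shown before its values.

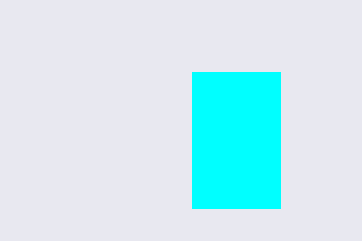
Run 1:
x0 = 192, y0 = 72, x1 = 280, y1 = 208, fill = 'cyan'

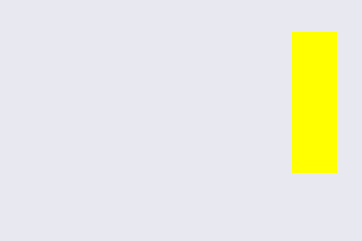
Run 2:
x0 = 292
y0 = 32
x1 = 336
y1 = 172
fill = 'yellow'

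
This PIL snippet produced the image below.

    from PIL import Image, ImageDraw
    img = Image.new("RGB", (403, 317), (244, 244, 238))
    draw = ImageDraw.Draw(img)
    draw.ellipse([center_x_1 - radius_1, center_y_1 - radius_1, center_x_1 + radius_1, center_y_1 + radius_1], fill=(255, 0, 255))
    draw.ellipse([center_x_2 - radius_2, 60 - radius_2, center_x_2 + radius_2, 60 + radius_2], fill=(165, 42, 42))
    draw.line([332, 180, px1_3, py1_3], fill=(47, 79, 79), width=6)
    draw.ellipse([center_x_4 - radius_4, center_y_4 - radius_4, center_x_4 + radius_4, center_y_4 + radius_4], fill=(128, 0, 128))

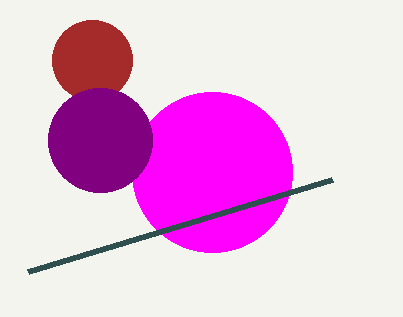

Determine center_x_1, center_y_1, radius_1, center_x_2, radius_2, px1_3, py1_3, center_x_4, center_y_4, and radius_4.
center_x_1 = 212; center_y_1 = 172; radius_1 = 80; center_x_2 = 92; radius_2 = 40; px1_3 = 28; py1_3 = 272; center_x_4 = 100; center_y_4 = 140; radius_4 = 52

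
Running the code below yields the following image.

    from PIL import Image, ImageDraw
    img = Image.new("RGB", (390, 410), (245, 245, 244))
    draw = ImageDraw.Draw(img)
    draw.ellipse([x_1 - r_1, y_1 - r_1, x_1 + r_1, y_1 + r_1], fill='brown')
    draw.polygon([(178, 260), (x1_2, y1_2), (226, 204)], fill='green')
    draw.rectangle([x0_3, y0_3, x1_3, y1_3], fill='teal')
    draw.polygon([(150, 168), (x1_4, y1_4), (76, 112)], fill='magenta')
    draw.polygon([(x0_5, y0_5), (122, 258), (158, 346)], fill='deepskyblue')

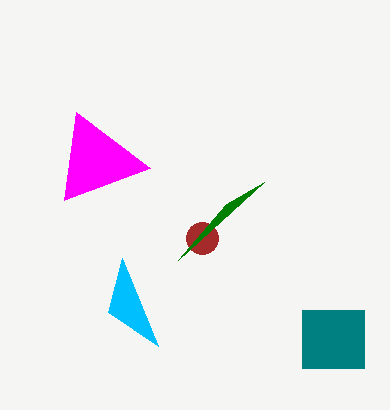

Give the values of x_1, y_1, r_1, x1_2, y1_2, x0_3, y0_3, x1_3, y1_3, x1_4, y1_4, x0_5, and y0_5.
x_1 = 202, y_1 = 238, r_1 = 16, x1_2 = 264, y1_2 = 182, x0_3 = 302, y0_3 = 310, x1_3 = 364, y1_3 = 368, x1_4 = 64, y1_4 = 200, x0_5 = 108, y0_5 = 312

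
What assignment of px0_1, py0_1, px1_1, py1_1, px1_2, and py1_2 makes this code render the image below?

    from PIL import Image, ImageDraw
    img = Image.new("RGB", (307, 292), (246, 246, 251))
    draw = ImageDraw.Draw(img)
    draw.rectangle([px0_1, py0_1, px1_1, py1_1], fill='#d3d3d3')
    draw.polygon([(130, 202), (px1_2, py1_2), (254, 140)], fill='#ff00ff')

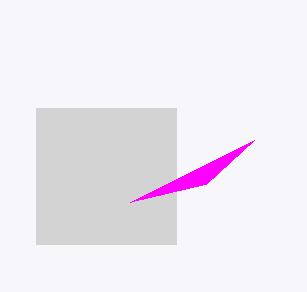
px0_1 = 36, py0_1 = 108, px1_1 = 176, py1_1 = 244, px1_2 = 206, py1_2 = 184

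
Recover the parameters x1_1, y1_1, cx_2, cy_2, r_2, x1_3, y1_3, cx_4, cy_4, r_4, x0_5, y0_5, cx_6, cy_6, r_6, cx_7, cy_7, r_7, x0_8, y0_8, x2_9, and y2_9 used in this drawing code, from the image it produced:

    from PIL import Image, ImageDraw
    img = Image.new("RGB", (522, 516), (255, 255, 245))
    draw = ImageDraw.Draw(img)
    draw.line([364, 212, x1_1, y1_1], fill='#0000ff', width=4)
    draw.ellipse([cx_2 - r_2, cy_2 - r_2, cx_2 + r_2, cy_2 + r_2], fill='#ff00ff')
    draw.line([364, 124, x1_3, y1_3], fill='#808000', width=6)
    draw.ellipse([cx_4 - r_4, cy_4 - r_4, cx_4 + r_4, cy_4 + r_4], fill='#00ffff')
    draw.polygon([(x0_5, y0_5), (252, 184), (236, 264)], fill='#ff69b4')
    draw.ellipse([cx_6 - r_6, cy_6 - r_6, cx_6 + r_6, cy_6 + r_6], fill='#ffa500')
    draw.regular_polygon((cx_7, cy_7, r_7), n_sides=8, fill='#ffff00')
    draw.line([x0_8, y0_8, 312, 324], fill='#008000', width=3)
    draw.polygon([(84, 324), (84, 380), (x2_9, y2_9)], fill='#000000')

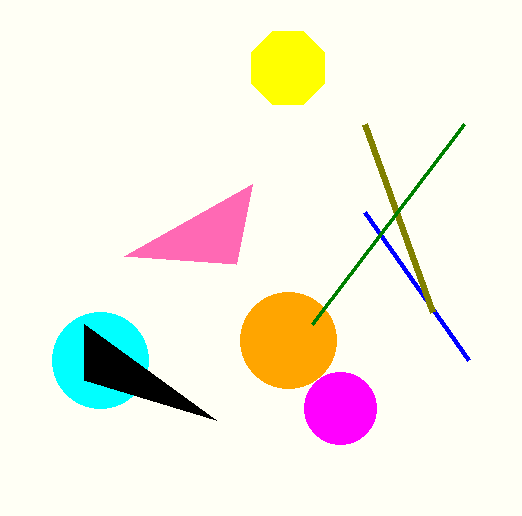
x1_1 = 468; y1_1 = 360; cx_2 = 340; cy_2 = 408; r_2 = 36; x1_3 = 432; y1_3 = 312; cx_4 = 100; cy_4 = 360; r_4 = 48; x0_5 = 124; y0_5 = 256; cx_6 = 288; cy_6 = 340; r_6 = 48; cx_7 = 288; cy_7 = 68; r_7 = 40; x0_8 = 464; y0_8 = 124; x2_9 = 216; y2_9 = 420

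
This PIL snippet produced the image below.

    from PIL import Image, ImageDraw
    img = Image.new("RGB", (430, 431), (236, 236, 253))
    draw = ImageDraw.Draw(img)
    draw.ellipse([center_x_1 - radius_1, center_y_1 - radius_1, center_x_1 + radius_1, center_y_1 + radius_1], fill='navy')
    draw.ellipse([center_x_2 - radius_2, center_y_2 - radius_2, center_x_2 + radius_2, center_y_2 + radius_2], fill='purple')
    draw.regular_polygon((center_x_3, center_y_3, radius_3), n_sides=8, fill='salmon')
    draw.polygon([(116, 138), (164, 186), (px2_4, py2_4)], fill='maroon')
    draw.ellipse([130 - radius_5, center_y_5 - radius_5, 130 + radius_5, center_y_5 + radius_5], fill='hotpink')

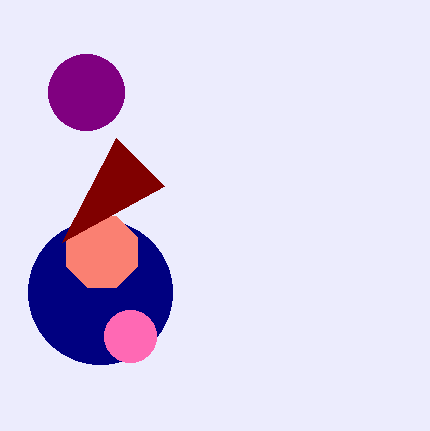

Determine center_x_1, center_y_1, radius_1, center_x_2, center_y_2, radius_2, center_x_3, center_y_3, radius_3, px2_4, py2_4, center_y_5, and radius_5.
center_x_1 = 100
center_y_1 = 292
radius_1 = 72
center_x_2 = 86
center_y_2 = 92
radius_2 = 38
center_x_3 = 102
center_y_3 = 252
radius_3 = 38
px2_4 = 62
py2_4 = 242
center_y_5 = 336
radius_5 = 26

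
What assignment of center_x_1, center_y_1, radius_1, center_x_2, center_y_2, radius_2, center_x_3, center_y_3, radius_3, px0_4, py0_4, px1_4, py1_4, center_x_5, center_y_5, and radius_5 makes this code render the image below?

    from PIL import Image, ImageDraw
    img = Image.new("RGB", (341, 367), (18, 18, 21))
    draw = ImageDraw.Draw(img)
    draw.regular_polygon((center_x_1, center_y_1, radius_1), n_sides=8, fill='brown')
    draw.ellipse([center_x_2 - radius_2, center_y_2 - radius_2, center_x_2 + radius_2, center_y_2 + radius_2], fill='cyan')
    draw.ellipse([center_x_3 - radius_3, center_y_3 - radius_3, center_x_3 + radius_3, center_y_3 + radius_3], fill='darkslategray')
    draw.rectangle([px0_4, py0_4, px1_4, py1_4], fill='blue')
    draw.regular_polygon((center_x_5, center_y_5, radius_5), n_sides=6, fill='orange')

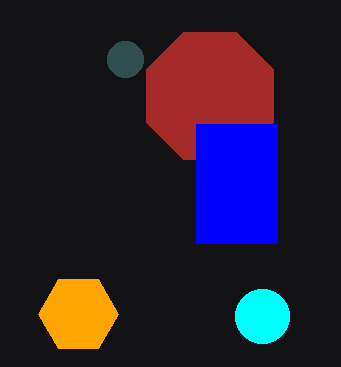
center_x_1 = 210
center_y_1 = 96
radius_1 = 69
center_x_2 = 262
center_y_2 = 316
radius_2 = 27
center_x_3 = 125
center_y_3 = 59
radius_3 = 18
px0_4 = 196
py0_4 = 124
px1_4 = 277
py1_4 = 243
center_x_5 = 78
center_y_5 = 314
radius_5 = 40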